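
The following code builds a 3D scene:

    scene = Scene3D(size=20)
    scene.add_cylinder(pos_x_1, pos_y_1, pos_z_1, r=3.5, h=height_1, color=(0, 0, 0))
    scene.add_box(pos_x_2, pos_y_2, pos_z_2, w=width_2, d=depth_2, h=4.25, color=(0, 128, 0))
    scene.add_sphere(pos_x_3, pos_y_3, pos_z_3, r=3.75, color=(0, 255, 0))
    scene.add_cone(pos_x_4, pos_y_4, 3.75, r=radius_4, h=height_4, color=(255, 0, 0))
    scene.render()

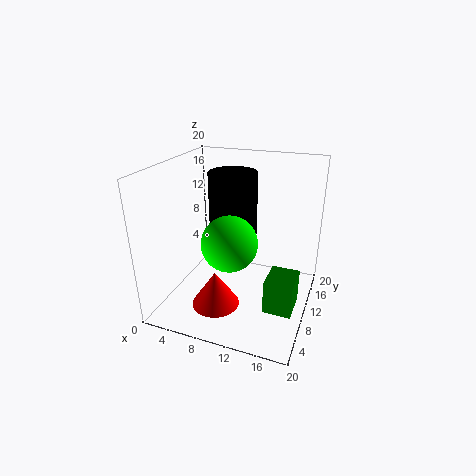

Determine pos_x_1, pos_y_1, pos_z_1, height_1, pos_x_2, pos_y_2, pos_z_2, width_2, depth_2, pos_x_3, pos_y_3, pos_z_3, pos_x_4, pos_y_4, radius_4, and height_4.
pos_x_1 = 8; pos_y_1 = 13.25; pos_z_1 = 9; height_1 = 9.25; pos_x_2 = 15.75; pos_y_2 = 3.25; pos_z_2 = 4; width_2 = 3.5; depth_2 = 4.25; pos_x_3 = 9.75; pos_y_3 = 7.5; pos_z_3 = 10.25; pos_x_4 = 9.5; pos_y_4 = 3.25; radius_4 = 3; height_4 = 4.5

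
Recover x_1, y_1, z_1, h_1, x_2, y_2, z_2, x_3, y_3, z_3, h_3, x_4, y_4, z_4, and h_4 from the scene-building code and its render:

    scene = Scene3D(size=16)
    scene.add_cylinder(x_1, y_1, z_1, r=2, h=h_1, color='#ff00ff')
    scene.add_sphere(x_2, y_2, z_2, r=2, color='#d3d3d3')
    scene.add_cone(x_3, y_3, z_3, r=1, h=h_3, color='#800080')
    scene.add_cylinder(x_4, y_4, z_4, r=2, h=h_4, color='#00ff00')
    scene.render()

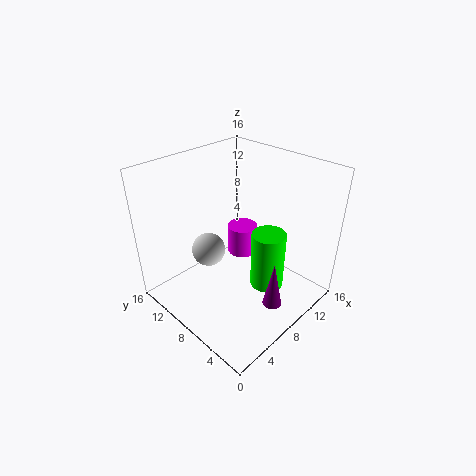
x_1 = 14
y_1 = 13
z_1 = 1
h_1 = 4
x_2 = 7
y_2 = 12
z_2 = 5
x_3 = 7
y_3 = 2
z_3 = 3
h_3 = 5
x_4 = 11
y_4 = 6
z_4 = 1
h_4 = 7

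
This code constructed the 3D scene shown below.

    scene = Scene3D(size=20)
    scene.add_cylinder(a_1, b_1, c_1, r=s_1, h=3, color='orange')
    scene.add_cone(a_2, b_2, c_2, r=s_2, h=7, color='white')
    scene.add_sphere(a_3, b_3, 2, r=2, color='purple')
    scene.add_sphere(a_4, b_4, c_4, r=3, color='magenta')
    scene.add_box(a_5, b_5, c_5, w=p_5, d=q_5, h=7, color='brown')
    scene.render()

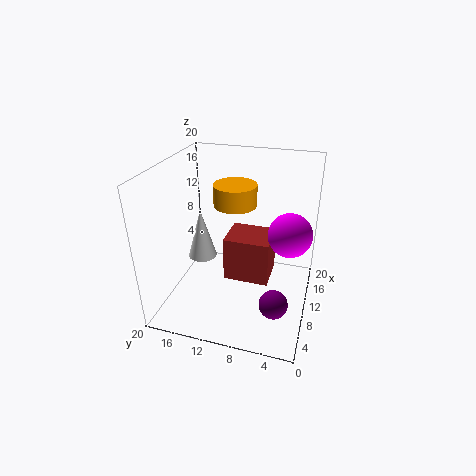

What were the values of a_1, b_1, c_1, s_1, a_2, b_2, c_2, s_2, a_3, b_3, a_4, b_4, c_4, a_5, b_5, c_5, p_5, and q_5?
a_1 = 12, b_1 = 11, c_1 = 14, s_1 = 3, a_2 = 9, b_2 = 15, c_2 = 7, s_2 = 2, a_3 = 7, b_3 = 4, a_4 = 11, b_4 = 3, c_4 = 11, a_5 = 12, b_5 = 6, c_5 = 1, p_5 = 6, q_5 = 7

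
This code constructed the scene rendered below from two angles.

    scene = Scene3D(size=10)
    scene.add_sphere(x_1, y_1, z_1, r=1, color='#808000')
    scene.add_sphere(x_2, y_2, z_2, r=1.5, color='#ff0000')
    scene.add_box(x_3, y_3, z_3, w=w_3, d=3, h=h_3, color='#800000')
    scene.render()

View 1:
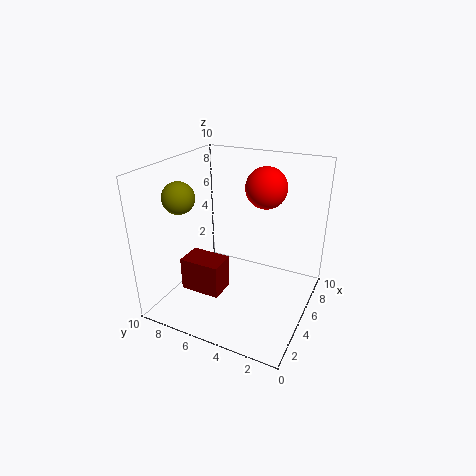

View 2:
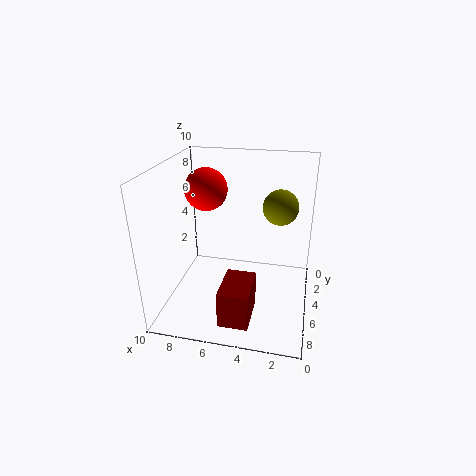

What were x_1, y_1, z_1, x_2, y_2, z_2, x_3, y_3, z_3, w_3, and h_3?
x_1 = 2, y_1 = 7.5, z_1 = 8.5, x_2 = 7.5, y_2 = 4, z_2 = 8, x_3 = 3.5, y_3 = 6, z_3 = 0.5, w_3 = 2, h_3 = 2.5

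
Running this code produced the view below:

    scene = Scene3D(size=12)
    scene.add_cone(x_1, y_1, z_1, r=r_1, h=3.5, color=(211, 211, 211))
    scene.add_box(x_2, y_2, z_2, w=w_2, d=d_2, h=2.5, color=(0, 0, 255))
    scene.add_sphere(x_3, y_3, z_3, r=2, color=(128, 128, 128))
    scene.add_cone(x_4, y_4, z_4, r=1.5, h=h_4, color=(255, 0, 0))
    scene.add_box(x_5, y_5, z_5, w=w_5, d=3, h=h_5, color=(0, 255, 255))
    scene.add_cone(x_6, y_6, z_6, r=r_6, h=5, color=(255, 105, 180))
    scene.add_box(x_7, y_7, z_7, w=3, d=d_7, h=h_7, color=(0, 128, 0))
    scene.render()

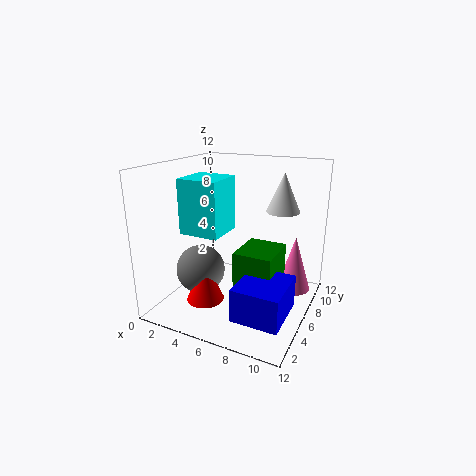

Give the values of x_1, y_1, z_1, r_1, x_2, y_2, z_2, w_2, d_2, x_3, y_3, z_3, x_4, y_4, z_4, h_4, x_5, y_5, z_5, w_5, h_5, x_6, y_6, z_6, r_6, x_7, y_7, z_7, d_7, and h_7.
x_1 = 8.5, y_1 = 10, z_1 = 7.5, r_1 = 1.5, x_2 = 8, y_2 = 0.5, z_2 = 2, w_2 = 3.5, d_2 = 4, x_3 = 3.5, y_3 = 4, z_3 = 3.5, x_4 = 4.5, y_4 = 3, z_4 = 1.5, h_4 = 3.5, x_5 = 3.5, y_5 = 1.5, z_5 = 7.5, w_5 = 3, h_5 = 4, x_6 = 10, y_6 = 9.5, z_6 = 0.5, r_6 = 1.5, x_7 = 7, y_7 = 3, z_7 = 2.5, d_7 = 3.5, h_7 = 3.5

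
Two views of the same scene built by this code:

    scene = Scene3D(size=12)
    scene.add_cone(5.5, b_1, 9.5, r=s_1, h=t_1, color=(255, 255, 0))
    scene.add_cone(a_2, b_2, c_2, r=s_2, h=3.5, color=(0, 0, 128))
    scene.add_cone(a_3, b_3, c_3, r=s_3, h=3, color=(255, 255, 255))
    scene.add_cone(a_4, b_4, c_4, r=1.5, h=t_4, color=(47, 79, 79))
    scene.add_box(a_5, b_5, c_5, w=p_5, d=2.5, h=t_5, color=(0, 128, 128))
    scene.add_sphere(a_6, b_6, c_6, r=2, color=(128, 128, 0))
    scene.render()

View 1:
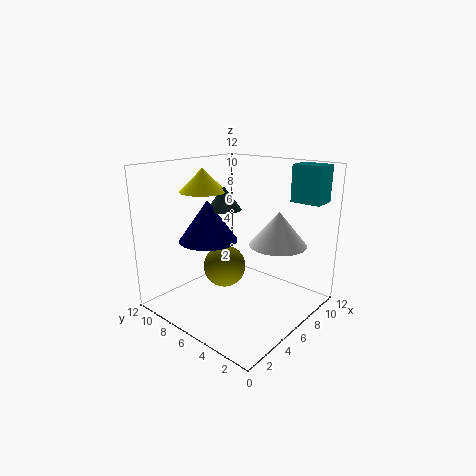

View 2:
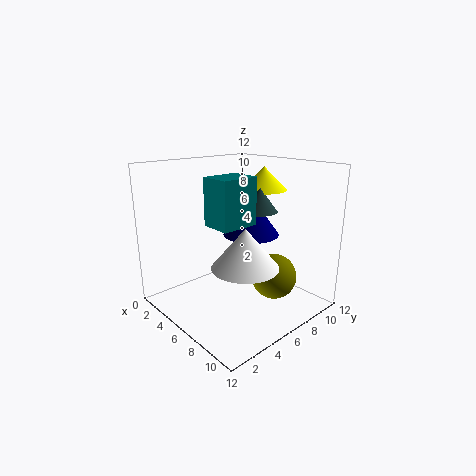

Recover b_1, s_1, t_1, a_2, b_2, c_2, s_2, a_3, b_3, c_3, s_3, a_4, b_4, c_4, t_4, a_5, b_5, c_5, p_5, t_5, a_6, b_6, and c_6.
b_1 = 9.5; s_1 = 2; t_1 = 2; a_2 = 5; b_2 = 8.5; c_2 = 5.5; s_2 = 2.5; a_3 = 9; b_3 = 4; c_3 = 5; s_3 = 2.5; a_4 = 6.5; b_4 = 8; c_4 = 8; t_4 = 2; a_5 = 9; b_5 = 0.5; c_5 = 9; p_5 = 2; t_5 = 3; a_6 = 7.5; b_6 = 9; c_6 = 2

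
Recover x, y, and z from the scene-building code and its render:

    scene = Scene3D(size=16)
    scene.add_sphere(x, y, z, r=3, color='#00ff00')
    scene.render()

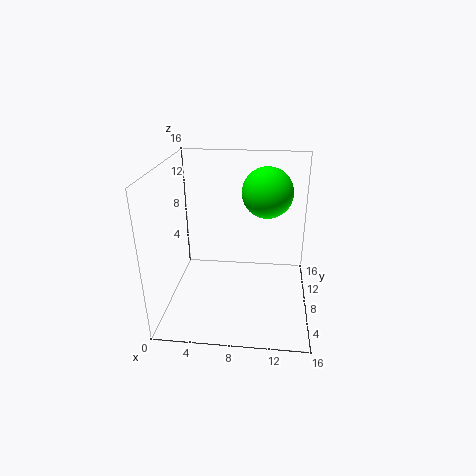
x = 11, y = 12, z = 12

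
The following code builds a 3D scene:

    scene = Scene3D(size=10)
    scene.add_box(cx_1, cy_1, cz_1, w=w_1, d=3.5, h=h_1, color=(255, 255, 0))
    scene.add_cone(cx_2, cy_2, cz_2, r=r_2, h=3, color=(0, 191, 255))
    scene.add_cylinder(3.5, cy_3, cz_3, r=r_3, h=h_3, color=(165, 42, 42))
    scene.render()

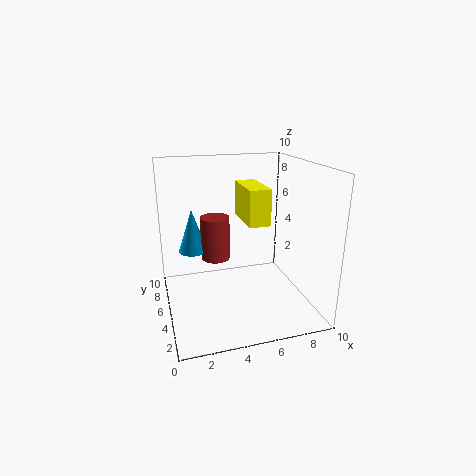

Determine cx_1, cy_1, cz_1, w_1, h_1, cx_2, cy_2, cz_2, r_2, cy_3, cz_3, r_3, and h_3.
cx_1 = 5.5; cy_1 = 4; cz_1 = 6; w_1 = 1.5; h_1 = 2.5; cx_2 = 2; cy_2 = 6; cz_2 = 4; r_2 = 1; cy_3 = 5.5; cz_3 = 3.5; r_3 = 1; h_3 = 3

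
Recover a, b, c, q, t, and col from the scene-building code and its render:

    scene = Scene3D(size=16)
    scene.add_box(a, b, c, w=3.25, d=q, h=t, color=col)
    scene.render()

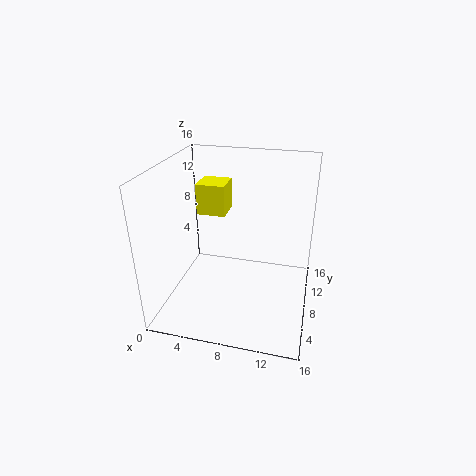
a = 3
b = 8.75
c = 10
q = 3.25
t = 3.5
col = 'yellow'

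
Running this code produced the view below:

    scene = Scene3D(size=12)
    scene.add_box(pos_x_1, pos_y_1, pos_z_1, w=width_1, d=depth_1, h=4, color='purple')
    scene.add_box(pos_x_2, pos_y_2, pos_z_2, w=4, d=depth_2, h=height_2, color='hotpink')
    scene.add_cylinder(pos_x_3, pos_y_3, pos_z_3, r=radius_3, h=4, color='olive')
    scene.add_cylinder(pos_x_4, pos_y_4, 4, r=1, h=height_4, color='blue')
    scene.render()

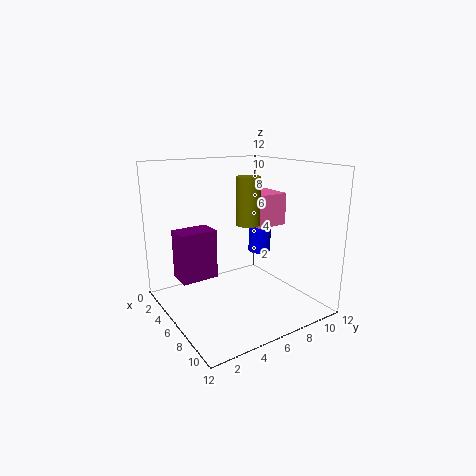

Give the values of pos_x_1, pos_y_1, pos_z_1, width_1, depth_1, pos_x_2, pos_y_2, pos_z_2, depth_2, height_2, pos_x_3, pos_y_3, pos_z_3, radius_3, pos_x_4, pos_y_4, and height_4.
pos_x_1 = 4
pos_y_1 = 1
pos_z_1 = 3
width_1 = 2
depth_1 = 3
pos_x_2 = 1
pos_y_2 = 9
pos_z_2 = 6
depth_2 = 3
height_2 = 3
pos_x_3 = 6
pos_y_3 = 7
pos_z_3 = 7
radius_3 = 1
pos_x_4 = 5
pos_y_4 = 9
height_4 = 2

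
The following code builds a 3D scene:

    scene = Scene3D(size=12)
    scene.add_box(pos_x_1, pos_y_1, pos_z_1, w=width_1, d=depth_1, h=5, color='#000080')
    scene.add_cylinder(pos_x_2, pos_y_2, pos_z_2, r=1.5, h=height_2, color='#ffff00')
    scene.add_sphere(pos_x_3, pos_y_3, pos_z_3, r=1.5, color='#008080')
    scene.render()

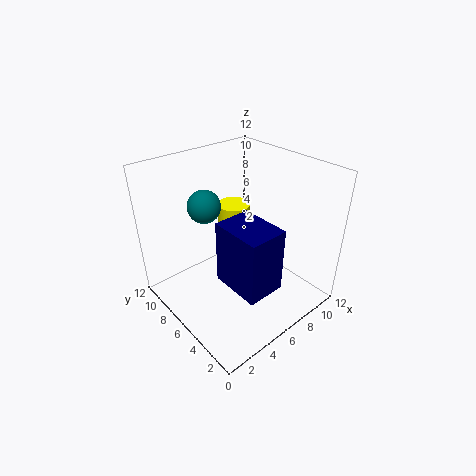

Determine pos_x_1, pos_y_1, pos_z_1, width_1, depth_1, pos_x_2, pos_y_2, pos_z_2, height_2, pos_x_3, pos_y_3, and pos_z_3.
pos_x_1 = 3; pos_y_1 = 1; pos_z_1 = 4; width_1 = 3; depth_1 = 4; pos_x_2 = 8.5; pos_y_2 = 9.5; pos_z_2 = 3.5; height_2 = 3.5; pos_x_3 = 5.5; pos_y_3 = 10; pos_z_3 = 7.5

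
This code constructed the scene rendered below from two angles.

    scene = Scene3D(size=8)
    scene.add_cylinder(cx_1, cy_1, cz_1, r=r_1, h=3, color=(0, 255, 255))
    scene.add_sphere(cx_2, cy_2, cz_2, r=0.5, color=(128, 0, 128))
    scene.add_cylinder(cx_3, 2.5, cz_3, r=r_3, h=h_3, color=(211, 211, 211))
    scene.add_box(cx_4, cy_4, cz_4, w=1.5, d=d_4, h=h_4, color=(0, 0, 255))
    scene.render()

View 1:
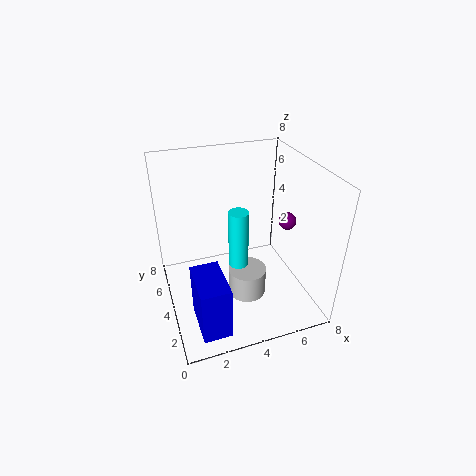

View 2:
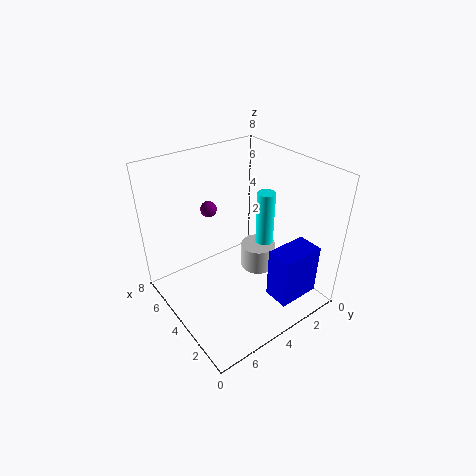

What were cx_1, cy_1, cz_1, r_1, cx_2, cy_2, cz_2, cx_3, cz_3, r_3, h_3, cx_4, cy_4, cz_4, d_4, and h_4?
cx_1 = 3.5; cy_1 = 2.5; cz_1 = 3.5; r_1 = 0.5; cx_2 = 7; cy_2 = 4; cz_2 = 4.5; cx_3 = 4; cz_3 = 1.5; r_3 = 1; h_3 = 1.5; cx_4 = 1; cy_4 = 0.5; cz_4 = 0.5; d_4 = 2.5; h_4 = 3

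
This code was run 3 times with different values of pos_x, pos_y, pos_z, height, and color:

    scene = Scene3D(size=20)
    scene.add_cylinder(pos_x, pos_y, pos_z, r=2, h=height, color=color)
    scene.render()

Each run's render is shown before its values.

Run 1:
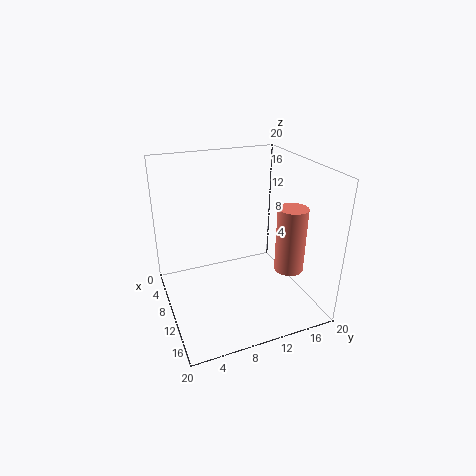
pos_x = 14
pos_y = 16
pos_z = 6
height = 9
color = 'salmon'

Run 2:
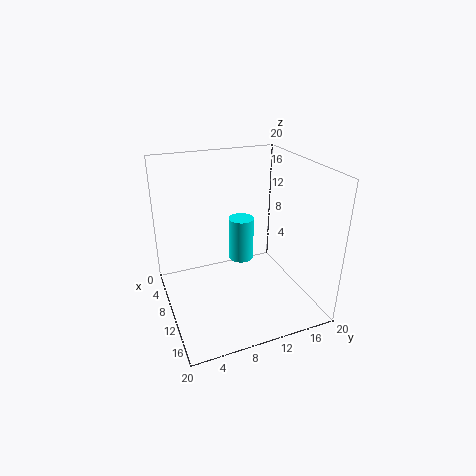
pos_x = 4
pos_y = 13
pos_z = 3
height = 7
color = 'cyan'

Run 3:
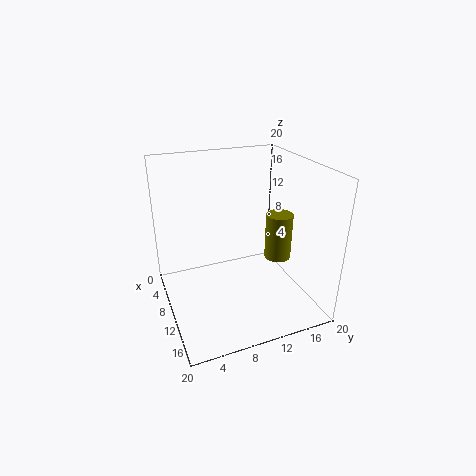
pos_x = 9
pos_y = 17
pos_z = 5
height = 7
color = 'olive'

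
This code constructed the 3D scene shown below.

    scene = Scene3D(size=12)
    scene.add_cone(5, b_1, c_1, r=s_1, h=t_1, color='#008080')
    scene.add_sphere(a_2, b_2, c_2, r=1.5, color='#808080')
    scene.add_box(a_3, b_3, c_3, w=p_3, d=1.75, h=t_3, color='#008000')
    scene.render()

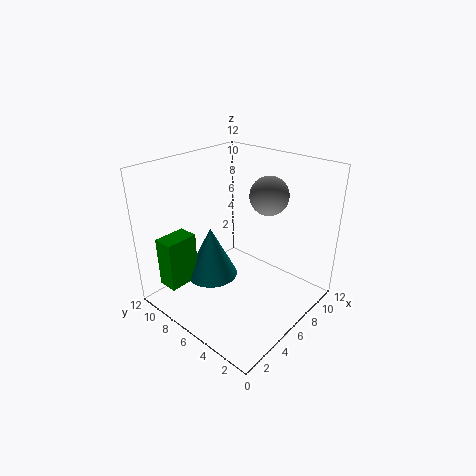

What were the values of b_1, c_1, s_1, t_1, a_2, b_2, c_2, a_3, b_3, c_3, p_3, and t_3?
b_1 = 8.25
c_1 = 2
s_1 = 2.25
t_1 = 4.5
a_2 = 7
b_2 = 3.75
c_2 = 10
a_3 = 1
b_3 = 8.75
c_3 = 2
p_3 = 2.75
t_3 = 4.25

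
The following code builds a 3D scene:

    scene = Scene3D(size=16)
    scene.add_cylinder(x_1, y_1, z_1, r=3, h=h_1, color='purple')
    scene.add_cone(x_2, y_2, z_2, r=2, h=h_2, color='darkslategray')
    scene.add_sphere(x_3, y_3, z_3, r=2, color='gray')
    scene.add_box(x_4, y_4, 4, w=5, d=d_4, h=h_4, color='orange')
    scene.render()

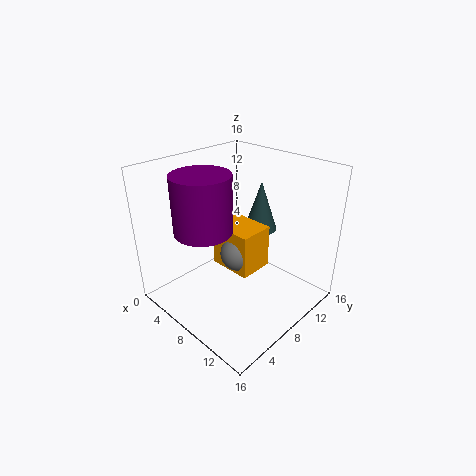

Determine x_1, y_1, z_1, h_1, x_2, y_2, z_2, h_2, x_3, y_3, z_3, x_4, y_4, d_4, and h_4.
x_1 = 7; y_1 = 4; z_1 = 10; h_1 = 6; x_2 = 7; y_2 = 13; z_2 = 7; h_2 = 6; x_3 = 8; y_3 = 8; z_3 = 6; x_4 = 5; y_4 = 7; d_4 = 4; h_4 = 5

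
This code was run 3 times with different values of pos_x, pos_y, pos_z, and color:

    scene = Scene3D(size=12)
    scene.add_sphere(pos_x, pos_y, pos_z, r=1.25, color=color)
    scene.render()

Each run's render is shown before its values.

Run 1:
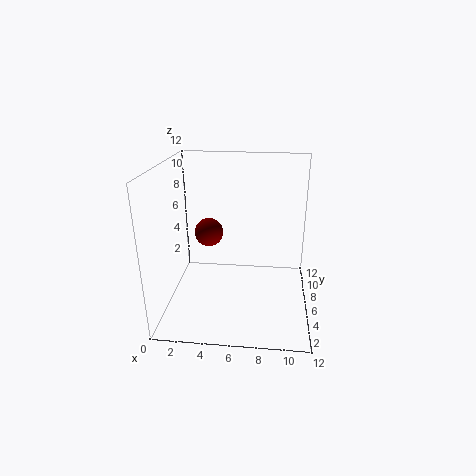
pos_x = 3.25; pos_y = 7.5; pos_z = 5.75; color = 'maroon'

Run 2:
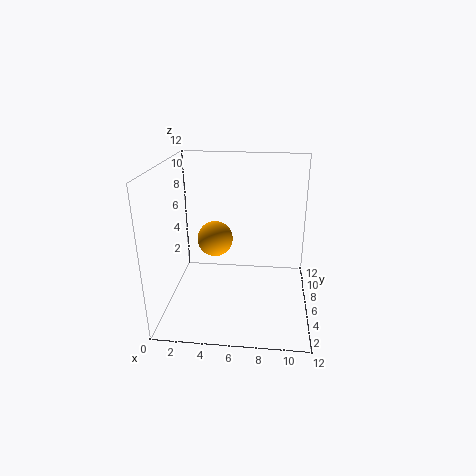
pos_x = 4.75; pos_y = 2.5; pos_z = 7.5; color = 'orange'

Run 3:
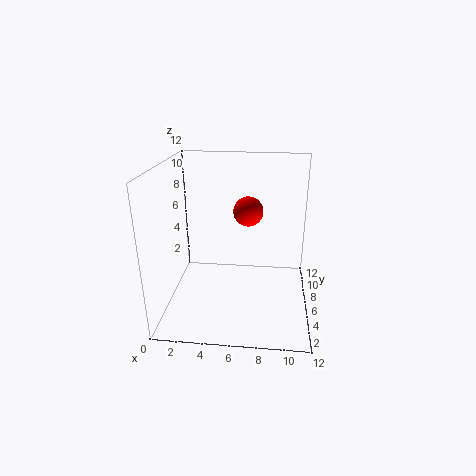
pos_x = 6.75; pos_y = 7; pos_z = 8; color = 'red'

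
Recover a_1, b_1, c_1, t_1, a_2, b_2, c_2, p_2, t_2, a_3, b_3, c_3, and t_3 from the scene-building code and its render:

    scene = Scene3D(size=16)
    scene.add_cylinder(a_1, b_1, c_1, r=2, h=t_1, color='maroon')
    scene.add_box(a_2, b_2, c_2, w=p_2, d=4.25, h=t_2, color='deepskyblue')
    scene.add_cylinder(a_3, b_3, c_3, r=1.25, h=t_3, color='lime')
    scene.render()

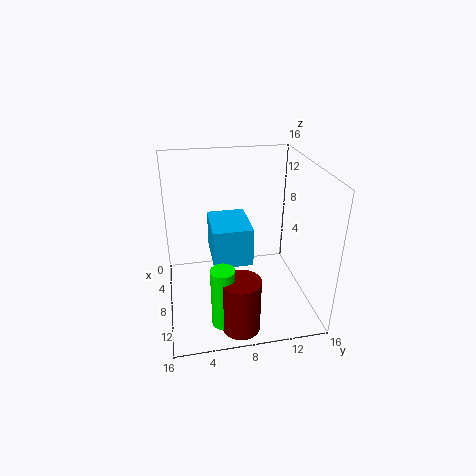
a_1 = 13.5
b_1 = 7.25
c_1 = 0.25
t_1 = 6
a_2 = 4.75
b_2 = 5
c_2 = 5.75
p_2 = 5.5
t_2 = 4.25
a_3 = 12.75
b_3 = 5.5
c_3 = 0.5
t_3 = 6.75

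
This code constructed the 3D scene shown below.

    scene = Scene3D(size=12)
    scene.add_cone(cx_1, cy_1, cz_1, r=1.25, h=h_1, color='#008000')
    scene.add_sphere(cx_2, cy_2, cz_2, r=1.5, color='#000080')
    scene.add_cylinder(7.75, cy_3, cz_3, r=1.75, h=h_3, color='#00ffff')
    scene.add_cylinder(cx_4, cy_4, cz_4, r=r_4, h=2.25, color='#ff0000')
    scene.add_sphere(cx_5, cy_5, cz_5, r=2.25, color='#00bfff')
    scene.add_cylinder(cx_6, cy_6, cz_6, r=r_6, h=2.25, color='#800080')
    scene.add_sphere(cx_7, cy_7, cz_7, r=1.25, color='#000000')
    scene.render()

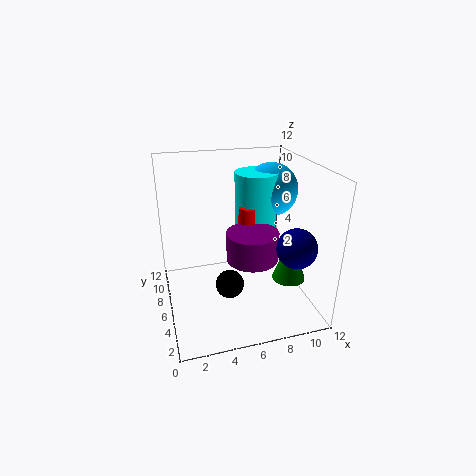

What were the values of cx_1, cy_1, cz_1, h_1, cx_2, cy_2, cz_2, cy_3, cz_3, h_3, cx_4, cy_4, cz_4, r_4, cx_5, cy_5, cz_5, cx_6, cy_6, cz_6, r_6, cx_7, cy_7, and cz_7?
cx_1 = 9
cy_1 = 2.25
cz_1 = 4
h_1 = 3.75
cx_2 = 9.25
cy_2 = 1.75
cz_2 = 6.75
cy_3 = 6.75
cz_3 = 5.75
h_3 = 5.5
cx_4 = 6.75
cy_4 = 5.75
cz_4 = 6.5
r_4 = 0.75
cx_5 = 9.25
cy_5 = 7.25
cz_5 = 9.5
cx_6 = 6.5
cy_6 = 3.75
cz_6 = 5.25
r_6 = 2
cx_7 = 5.25
cy_7 = 6
cz_7 = 1.5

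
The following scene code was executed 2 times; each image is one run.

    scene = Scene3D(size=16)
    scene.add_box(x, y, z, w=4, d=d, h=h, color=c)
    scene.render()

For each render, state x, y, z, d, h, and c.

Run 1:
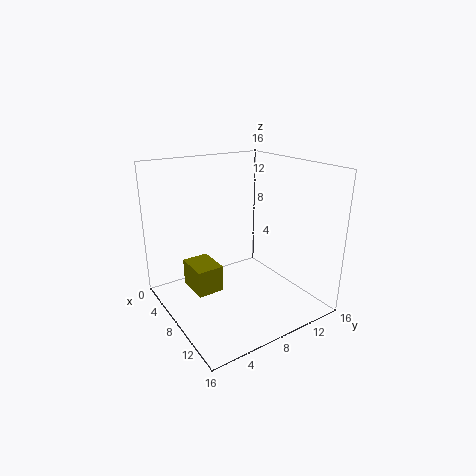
x = 4; y = 3; z = 2; d = 3; h = 3; c = 'olive'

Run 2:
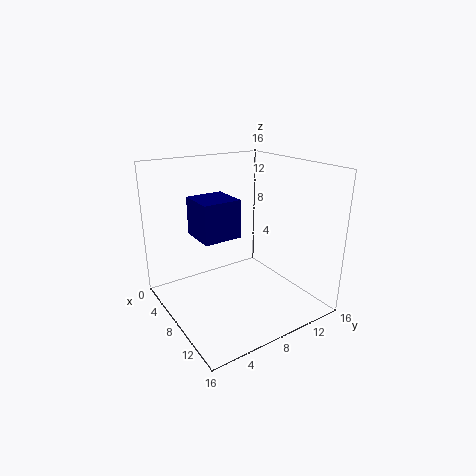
x = 6; y = 3; z = 9; d = 4; h = 4; c = 'navy'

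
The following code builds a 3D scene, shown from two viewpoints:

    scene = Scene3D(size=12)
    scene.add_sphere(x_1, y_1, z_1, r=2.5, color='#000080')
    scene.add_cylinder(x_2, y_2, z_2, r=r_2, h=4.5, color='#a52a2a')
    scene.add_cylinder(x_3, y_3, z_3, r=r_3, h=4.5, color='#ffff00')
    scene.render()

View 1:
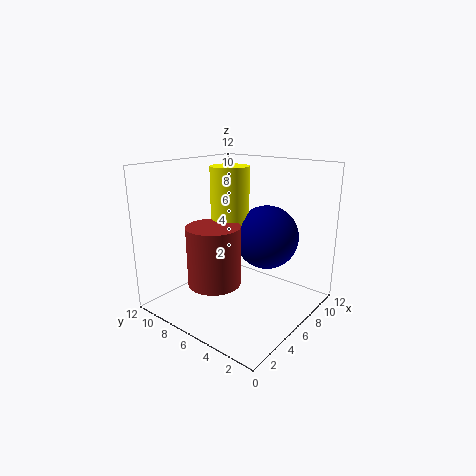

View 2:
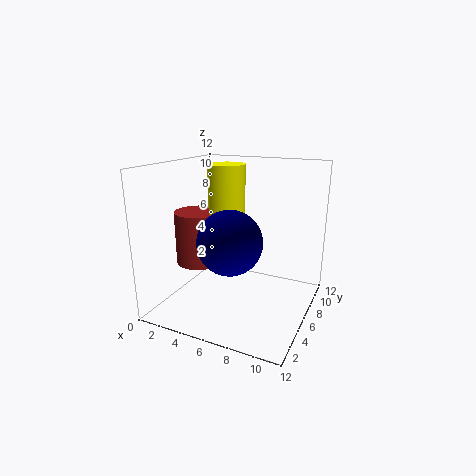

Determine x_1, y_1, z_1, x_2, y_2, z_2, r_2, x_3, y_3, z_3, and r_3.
x_1 = 6.5, y_1 = 3.5, z_1 = 6.5, x_2 = 2.5, y_2 = 5.5, z_2 = 3.5, r_2 = 2, x_3 = 5, y_3 = 6, z_3 = 7.5, r_3 = 1.5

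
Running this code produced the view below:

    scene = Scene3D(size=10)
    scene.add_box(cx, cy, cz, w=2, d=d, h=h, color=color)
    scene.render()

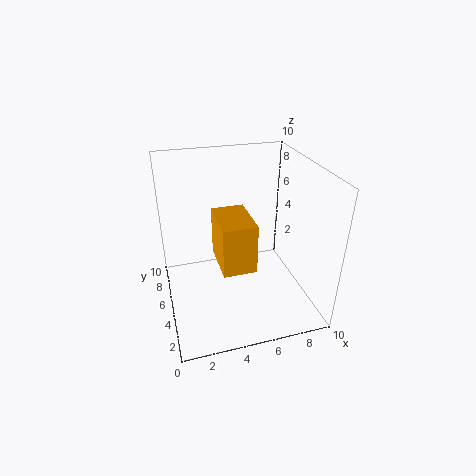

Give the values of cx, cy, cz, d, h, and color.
cx = 3; cy = 1; cz = 5; d = 3; h = 3; color = 'orange'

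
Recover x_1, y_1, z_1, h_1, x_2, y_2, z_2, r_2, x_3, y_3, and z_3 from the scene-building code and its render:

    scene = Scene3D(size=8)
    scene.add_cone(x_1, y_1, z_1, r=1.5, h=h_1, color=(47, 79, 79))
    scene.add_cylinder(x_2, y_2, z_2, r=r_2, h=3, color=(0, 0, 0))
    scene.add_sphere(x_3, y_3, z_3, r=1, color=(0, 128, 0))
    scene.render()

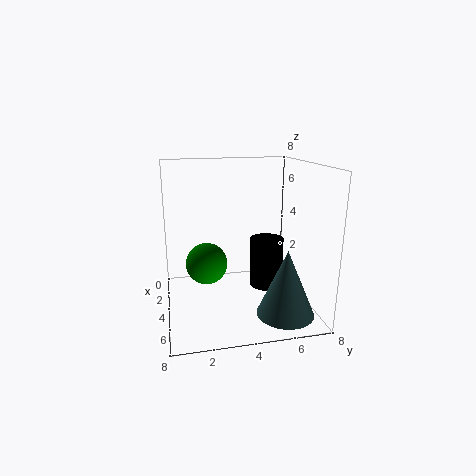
x_1 = 6.5
y_1 = 6
z_1 = 0.5
h_1 = 3.5
x_2 = 3
y_2 = 6
z_2 = 0.5
r_2 = 1
x_3 = 6
y_3 = 2
z_3 = 3.5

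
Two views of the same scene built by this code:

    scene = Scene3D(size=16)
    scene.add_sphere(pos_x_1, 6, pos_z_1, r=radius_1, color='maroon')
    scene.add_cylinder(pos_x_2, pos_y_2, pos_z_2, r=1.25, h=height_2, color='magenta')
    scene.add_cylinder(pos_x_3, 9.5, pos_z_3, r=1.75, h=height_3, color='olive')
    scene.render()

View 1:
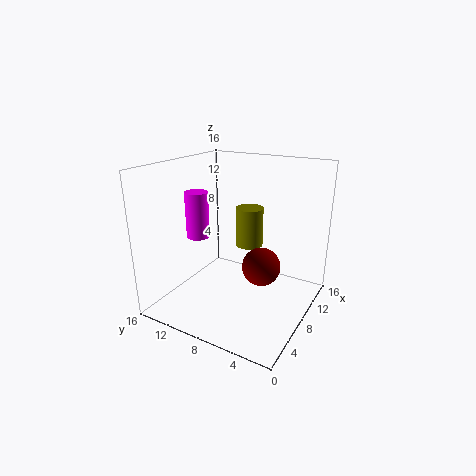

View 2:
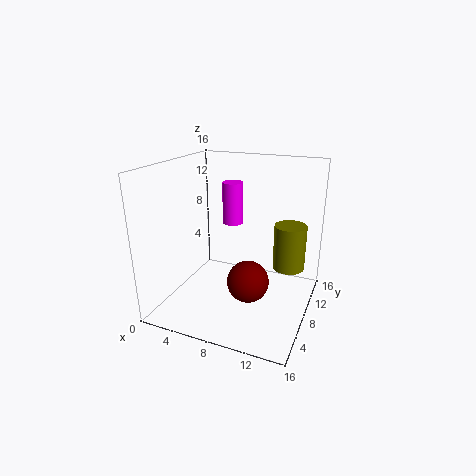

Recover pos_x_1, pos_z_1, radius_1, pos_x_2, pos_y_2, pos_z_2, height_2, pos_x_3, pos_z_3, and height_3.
pos_x_1 = 10; pos_z_1 = 4; radius_1 = 2.25; pos_x_2 = 5.75; pos_y_2 = 11.75; pos_z_2 = 8.25; height_2 = 5; pos_x_3 = 13.5; pos_z_3 = 4.75; height_3 = 5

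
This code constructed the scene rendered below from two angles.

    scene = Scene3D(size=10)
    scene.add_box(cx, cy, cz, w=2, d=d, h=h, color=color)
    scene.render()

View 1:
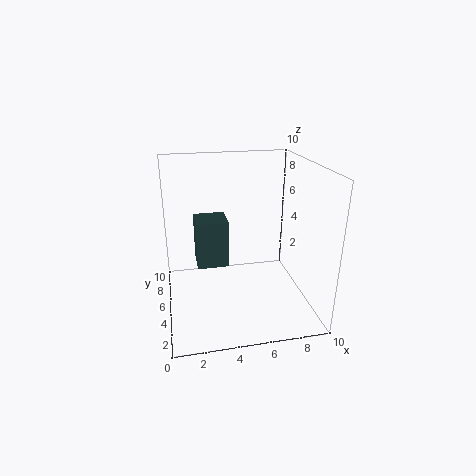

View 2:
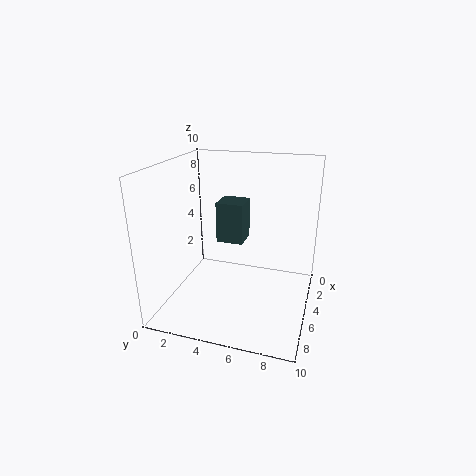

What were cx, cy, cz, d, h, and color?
cx = 2
cy = 3
cz = 4
d = 2
h = 3
color = 'darkslategray'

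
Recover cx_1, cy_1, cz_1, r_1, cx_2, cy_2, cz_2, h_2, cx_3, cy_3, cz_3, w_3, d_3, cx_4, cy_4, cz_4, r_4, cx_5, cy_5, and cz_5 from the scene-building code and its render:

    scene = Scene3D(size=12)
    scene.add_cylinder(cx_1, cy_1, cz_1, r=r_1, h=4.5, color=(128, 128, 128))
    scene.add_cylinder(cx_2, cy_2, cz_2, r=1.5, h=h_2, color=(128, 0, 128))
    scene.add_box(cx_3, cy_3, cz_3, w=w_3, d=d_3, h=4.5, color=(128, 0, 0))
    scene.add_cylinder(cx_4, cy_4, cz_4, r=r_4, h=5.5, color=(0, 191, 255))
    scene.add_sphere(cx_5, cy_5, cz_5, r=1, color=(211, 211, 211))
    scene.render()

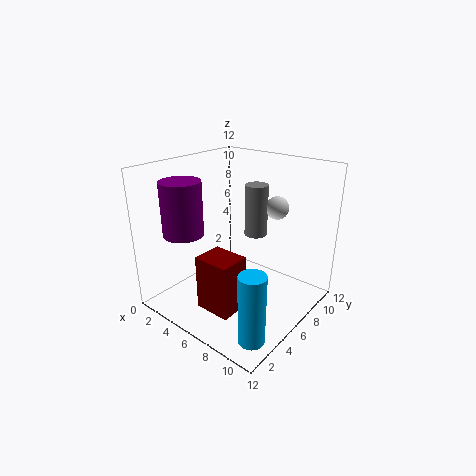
cx_1 = 6; cy_1 = 8.5; cz_1 = 5.5; r_1 = 1; cx_2 = 4.5; cy_2 = 1.5; cz_2 = 7.5; h_2 = 4; cx_3 = 5; cy_3 = 2; cz_3 = 1; w_3 = 3; d_3 = 2.5; cx_4 = 10.5; cy_4 = 2; cz_4 = 0.5; r_4 = 1; cx_5 = 7.5; cy_5 = 9.5; cz_5 = 8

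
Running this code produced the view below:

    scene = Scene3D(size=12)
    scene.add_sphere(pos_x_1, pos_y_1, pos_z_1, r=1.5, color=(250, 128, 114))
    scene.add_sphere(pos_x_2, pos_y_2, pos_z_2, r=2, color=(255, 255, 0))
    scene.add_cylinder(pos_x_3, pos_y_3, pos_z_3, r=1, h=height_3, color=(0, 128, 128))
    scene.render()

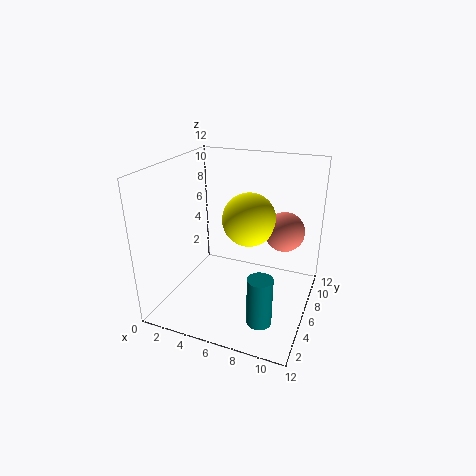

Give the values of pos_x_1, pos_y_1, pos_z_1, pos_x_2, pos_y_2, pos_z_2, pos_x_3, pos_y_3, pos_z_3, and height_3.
pos_x_1 = 10; pos_y_1 = 5.5; pos_z_1 = 7.5; pos_x_2 = 7.5; pos_y_2 = 4.5; pos_z_2 = 8.5; pos_x_3 = 9; pos_y_3 = 3; pos_z_3 = 0.5; height_3 = 4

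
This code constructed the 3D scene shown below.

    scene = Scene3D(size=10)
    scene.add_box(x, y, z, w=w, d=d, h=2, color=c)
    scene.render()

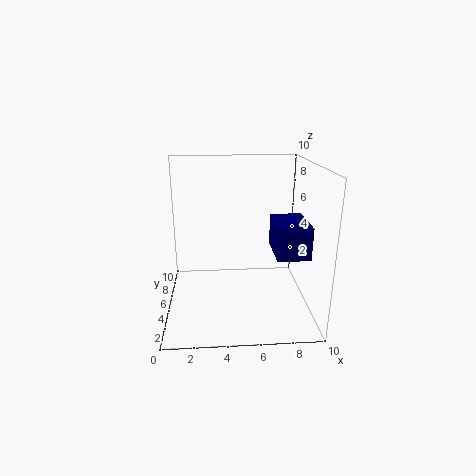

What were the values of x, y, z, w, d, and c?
x = 7, y = 1, z = 5, w = 2, d = 3, c = 'navy'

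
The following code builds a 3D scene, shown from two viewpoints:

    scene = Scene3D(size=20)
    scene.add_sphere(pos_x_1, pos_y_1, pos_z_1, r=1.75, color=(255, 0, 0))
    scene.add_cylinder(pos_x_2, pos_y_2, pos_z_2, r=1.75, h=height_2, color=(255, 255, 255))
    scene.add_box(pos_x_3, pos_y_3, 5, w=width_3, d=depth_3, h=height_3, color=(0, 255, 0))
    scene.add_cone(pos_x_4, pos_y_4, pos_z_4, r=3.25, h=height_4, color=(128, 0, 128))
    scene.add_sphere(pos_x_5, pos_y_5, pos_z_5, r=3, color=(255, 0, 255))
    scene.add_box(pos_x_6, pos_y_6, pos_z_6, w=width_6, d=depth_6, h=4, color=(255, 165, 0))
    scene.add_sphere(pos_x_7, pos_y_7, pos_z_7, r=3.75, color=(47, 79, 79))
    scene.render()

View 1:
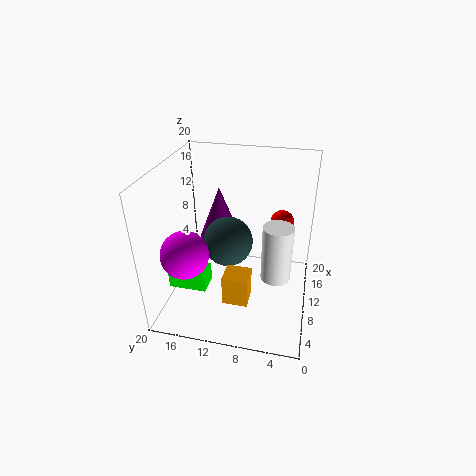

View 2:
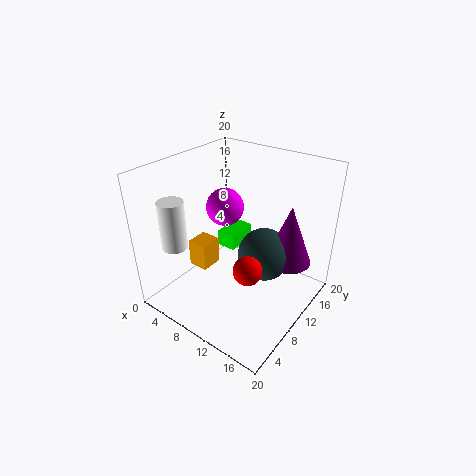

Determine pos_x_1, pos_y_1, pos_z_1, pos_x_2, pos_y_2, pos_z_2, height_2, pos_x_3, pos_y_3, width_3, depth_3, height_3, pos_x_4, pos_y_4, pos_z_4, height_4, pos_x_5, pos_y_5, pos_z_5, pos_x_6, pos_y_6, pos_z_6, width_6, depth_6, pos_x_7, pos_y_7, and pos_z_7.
pos_x_1 = 15.5, pos_y_1 = 4.5, pos_z_1 = 10.25, pos_x_2 = 3.75, pos_y_2 = 4, pos_z_2 = 9.25, height_2 = 6.75, pos_x_3 = 3.75, pos_y_3 = 13, width_3 = 3, depth_3 = 5, height_3 = 2.5, pos_x_4 = 15.75, pos_y_4 = 14.25, pos_z_4 = 6.25, height_4 = 8.5, pos_x_5 = 3.5, pos_y_5 = 15.25, pos_z_5 = 10.75, pos_x_6 = 3, pos_y_6 = 7.25, pos_z_6 = 4.25, width_6 = 3, depth_6 = 3.25, pos_x_7 = 13, pos_y_7 = 12.25, pos_z_7 = 7.25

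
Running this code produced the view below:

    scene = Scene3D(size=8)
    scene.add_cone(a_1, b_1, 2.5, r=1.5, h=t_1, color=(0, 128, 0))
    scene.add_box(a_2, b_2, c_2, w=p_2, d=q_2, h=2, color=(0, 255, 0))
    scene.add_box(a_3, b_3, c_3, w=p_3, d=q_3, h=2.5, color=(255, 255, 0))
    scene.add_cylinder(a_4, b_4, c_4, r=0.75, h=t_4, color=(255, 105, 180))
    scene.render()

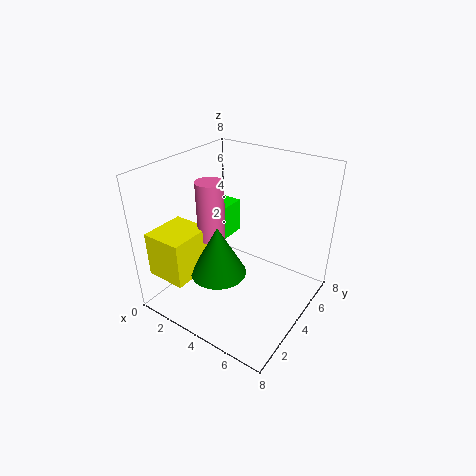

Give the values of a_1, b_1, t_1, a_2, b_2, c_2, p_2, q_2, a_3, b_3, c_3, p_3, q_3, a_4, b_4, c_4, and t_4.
a_1 = 3.75; b_1 = 2.5; t_1 = 2.75; a_2 = 1; b_2 = 4.5; c_2 = 3.25; p_2 = 1.75; q_2 = 1.5; a_3 = 0.5; b_3 = 0.5; c_3 = 2.25; p_3 = 2.25; q_3 = 2.5; a_4 = 2.75; b_4 = 3.25; c_4 = 4; t_4 = 3.25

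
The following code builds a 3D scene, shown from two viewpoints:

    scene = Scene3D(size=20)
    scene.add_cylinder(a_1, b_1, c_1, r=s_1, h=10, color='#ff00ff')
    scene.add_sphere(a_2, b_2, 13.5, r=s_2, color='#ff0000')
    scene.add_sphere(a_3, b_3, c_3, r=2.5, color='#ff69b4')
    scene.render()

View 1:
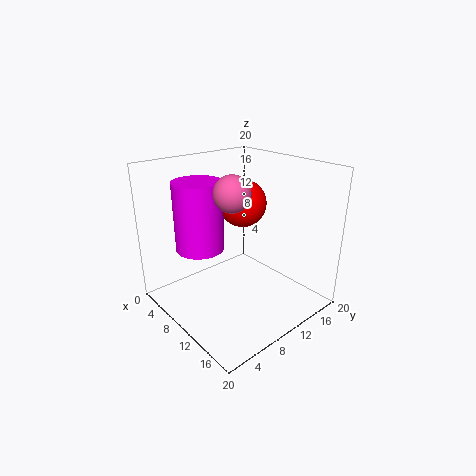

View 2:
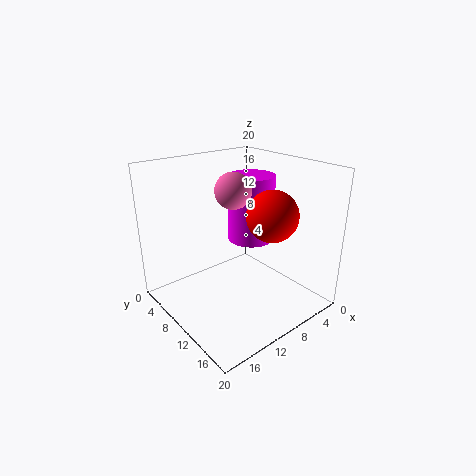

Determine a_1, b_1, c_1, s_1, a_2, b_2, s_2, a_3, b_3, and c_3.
a_1 = 5; b_1 = 7; c_1 = 7.5; s_1 = 3.5; a_2 = 7; b_2 = 13.5; s_2 = 3.5; a_3 = 10; b_3 = 9; c_3 = 16.5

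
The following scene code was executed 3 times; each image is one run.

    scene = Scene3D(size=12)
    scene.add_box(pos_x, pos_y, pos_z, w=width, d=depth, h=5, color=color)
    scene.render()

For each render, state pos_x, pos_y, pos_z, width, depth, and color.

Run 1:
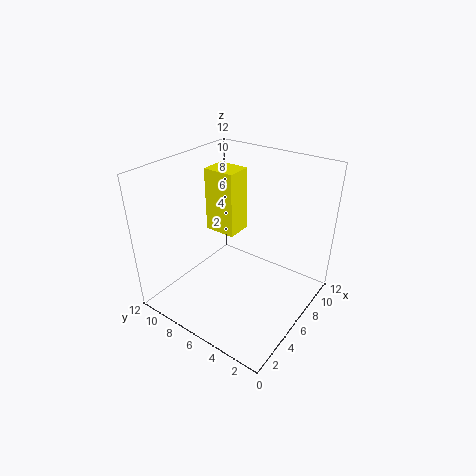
pos_x = 4.5, pos_y = 5.5, pos_z = 7, width = 2, depth = 2.5, color = 'yellow'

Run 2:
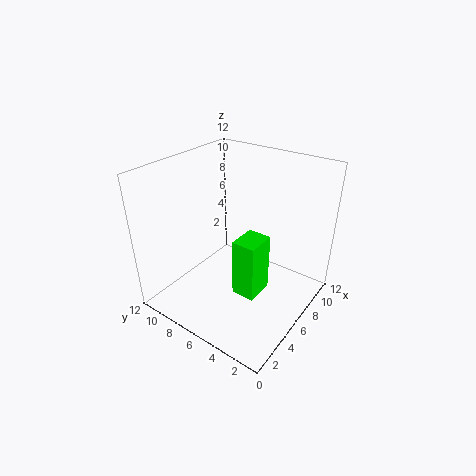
pos_x = 4.5, pos_y = 3.5, pos_z = 1.5, width = 2.5, depth = 2, color = 'lime'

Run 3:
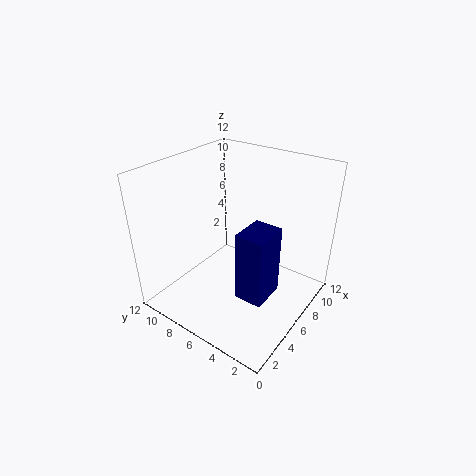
pos_x = 1.5, pos_y = 1, pos_z = 4.5, width = 2.5, depth = 2, color = 'navy'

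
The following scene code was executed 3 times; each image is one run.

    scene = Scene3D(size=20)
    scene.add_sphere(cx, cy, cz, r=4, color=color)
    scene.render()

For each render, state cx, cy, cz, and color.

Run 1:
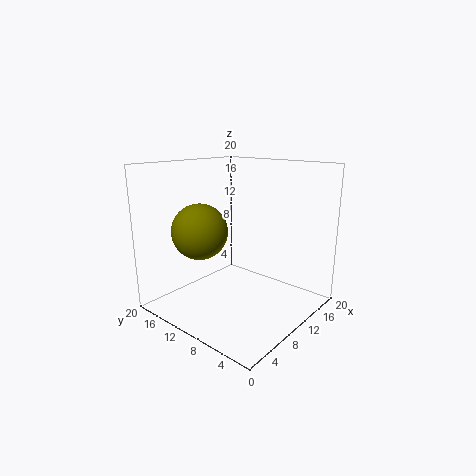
cx = 7.5
cy = 15
cz = 10.5
color = 'olive'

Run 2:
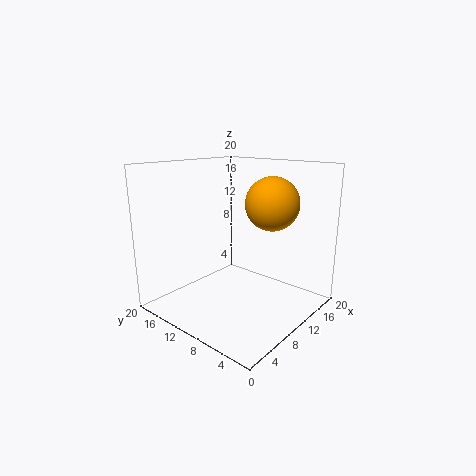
cx = 16
cy = 8.5
cz = 14
color = 'orange'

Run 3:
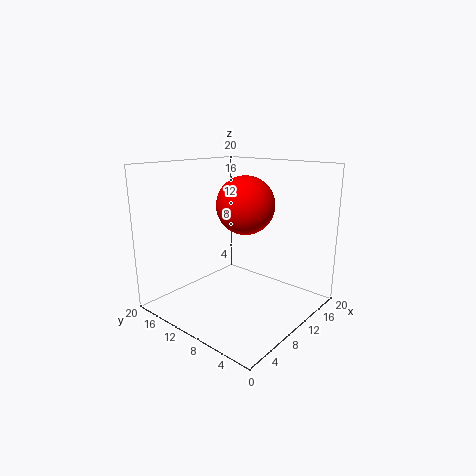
cx = 11
cy = 9.5
cz = 14.5
color = 'red'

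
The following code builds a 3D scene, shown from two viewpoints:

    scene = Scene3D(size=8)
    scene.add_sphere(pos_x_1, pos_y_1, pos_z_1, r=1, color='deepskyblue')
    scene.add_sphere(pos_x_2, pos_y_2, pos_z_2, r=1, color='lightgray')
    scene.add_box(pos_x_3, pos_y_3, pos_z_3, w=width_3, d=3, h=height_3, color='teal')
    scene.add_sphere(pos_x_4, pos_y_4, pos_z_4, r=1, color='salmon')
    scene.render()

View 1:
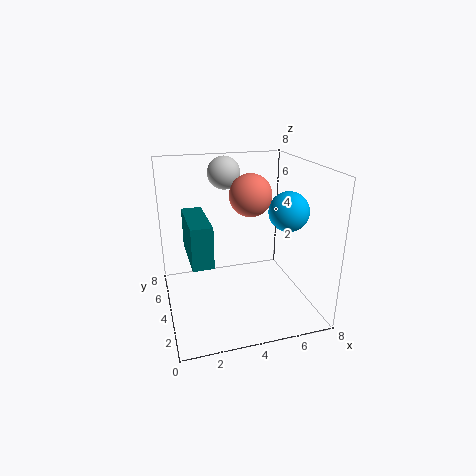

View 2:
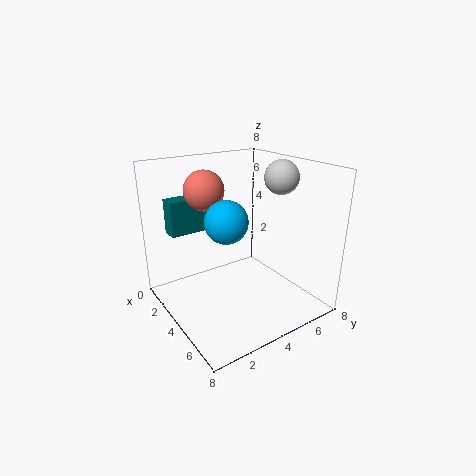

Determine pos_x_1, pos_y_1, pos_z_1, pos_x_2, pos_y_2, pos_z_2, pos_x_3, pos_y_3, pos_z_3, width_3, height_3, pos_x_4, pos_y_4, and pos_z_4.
pos_x_1 = 6
pos_y_1 = 2
pos_z_1 = 6
pos_x_2 = 4
pos_y_2 = 7
pos_z_2 = 7
pos_x_3 = 1
pos_y_3 = 1
pos_z_3 = 4
width_3 = 1
height_3 = 2
pos_x_4 = 4
pos_y_4 = 2
pos_z_4 = 7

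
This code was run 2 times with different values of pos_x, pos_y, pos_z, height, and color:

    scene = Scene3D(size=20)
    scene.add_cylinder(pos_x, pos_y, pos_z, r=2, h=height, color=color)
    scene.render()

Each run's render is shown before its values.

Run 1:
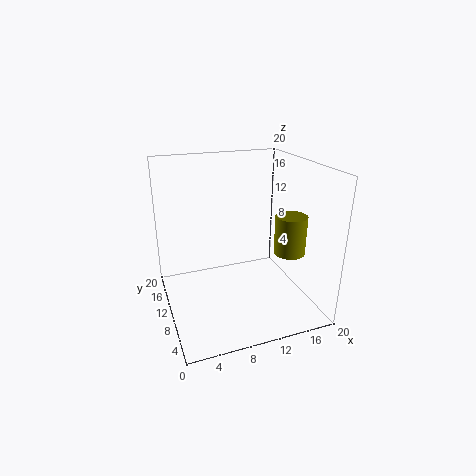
pos_x = 15; pos_y = 4.5; pos_z = 9.5; height = 5; color = 'olive'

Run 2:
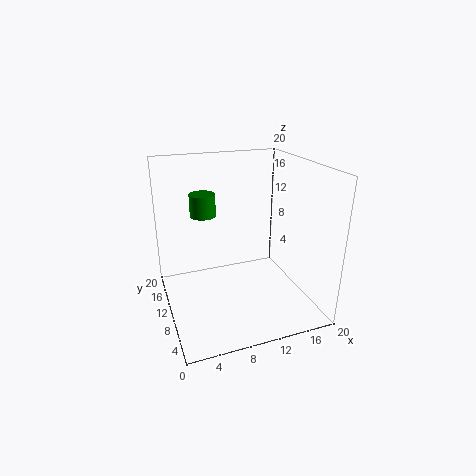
pos_x = 7; pos_y = 17.5; pos_z = 11; height = 3.5; color = 'green'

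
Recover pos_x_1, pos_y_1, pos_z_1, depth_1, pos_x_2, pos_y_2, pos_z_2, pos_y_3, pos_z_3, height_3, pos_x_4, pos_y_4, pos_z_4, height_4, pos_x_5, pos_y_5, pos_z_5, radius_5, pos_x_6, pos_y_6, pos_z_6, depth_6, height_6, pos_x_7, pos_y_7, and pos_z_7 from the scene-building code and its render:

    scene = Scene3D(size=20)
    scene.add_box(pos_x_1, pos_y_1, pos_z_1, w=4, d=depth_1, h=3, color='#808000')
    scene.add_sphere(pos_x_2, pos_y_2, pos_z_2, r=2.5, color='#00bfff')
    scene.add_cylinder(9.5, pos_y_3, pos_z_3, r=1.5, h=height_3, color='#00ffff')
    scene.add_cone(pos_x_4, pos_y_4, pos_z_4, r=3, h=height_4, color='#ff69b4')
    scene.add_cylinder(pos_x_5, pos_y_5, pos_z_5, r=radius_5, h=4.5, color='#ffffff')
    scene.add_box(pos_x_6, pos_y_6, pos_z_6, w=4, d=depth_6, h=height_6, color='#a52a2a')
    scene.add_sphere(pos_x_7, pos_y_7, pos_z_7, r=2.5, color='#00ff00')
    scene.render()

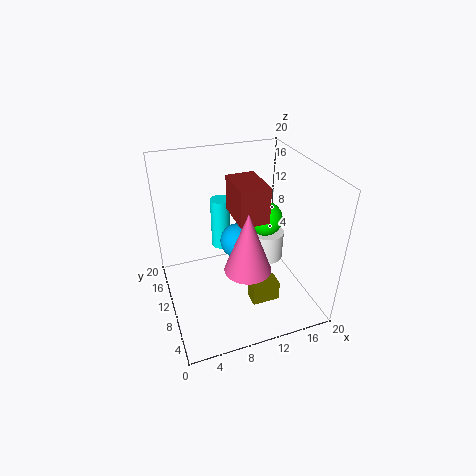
pos_x_1 = 11
pos_y_1 = 6
pos_z_1 = 0.5
depth_1 = 2.5
pos_x_2 = 10.5
pos_y_2 = 11.5
pos_z_2 = 8.5
pos_y_3 = 16.5
pos_z_3 = 5
height_3 = 8
pos_x_4 = 9.5
pos_y_4 = 5
pos_z_4 = 8.5
height_4 = 8
pos_x_5 = 16
pos_y_5 = 13
pos_z_5 = 3.5
radius_5 = 2.5
pos_x_6 = 9.5
pos_y_6 = 7.5
pos_z_6 = 13
depth_6 = 6
height_6 = 5
pos_x_7 = 15
pos_y_7 = 12
pos_z_7 = 11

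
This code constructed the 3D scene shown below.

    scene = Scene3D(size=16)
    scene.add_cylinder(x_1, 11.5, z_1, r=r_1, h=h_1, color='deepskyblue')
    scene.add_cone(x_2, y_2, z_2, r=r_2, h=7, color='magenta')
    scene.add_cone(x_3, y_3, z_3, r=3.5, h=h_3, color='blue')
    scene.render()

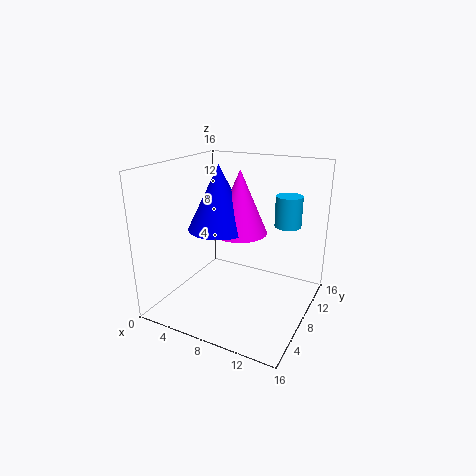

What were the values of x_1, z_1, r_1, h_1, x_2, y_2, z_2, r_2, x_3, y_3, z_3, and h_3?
x_1 = 12.5
z_1 = 9
r_1 = 1.5
h_1 = 3.5
x_2 = 8
y_2 = 8.5
z_2 = 8.5
r_2 = 3
x_3 = 6
y_3 = 7.5
z_3 = 9
h_3 = 7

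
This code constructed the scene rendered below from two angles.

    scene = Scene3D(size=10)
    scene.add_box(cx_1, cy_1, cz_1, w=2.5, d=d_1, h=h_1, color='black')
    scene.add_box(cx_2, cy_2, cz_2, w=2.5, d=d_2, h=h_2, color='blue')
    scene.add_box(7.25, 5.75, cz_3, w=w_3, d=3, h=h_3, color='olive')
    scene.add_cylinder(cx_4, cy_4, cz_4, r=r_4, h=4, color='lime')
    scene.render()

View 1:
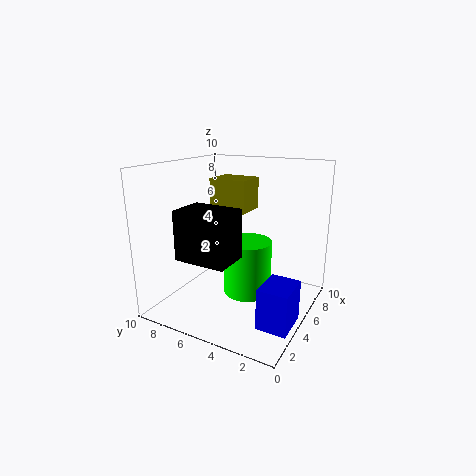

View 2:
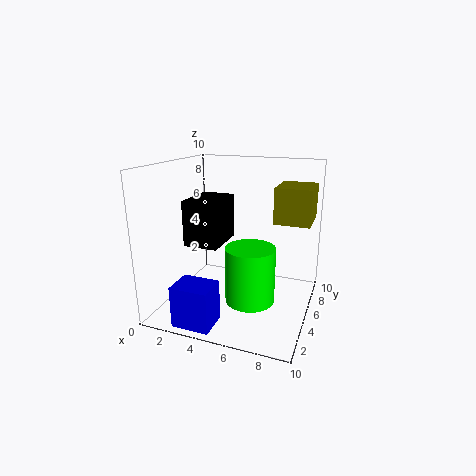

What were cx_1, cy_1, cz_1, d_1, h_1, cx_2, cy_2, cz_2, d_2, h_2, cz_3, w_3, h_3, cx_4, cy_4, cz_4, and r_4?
cx_1 = 1.25
cy_1 = 4
cz_1 = 4.25
d_1 = 3.5
h_1 = 3.25
cx_2 = 2.25
cy_2 = 0.25
cz_2 = 0.25
d_2 = 2
h_2 = 2.75
cz_3 = 6
w_3 = 2.5
h_3 = 2.5
cx_4 = 6
cy_4 = 4.75
cz_4 = 0.5
r_4 = 1.75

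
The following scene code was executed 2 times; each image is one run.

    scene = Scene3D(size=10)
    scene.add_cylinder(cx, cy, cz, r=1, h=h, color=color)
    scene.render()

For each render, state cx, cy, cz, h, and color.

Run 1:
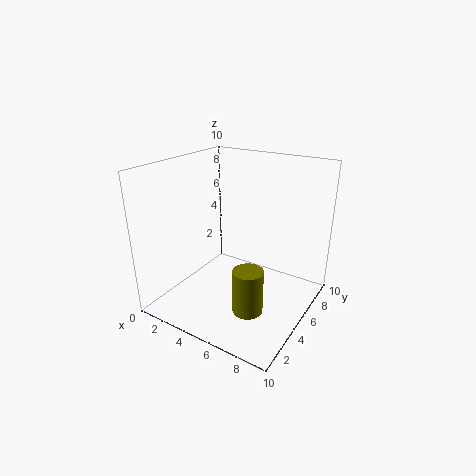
cx = 7; cy = 3; cz = 1; h = 3; color = 'olive'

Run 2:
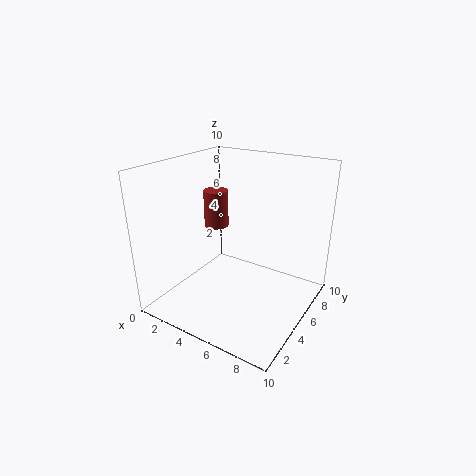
cx = 1; cy = 8; cz = 4; h = 3; color = 'brown'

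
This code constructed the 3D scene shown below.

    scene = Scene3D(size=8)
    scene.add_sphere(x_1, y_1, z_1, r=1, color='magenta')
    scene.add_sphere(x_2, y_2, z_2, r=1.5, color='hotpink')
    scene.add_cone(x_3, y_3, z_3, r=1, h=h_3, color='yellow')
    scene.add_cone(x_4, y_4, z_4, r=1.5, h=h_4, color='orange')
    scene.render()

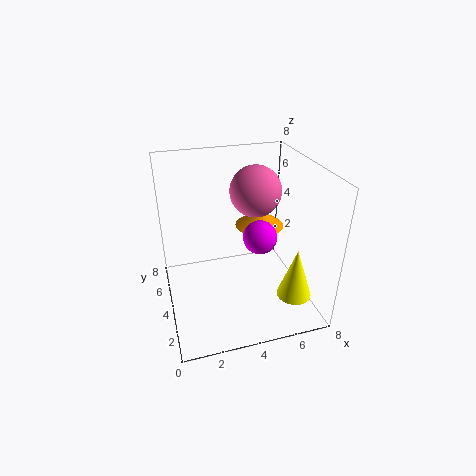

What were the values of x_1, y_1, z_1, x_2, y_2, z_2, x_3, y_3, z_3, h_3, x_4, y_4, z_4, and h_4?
x_1 = 5.5; y_1 = 4.5; z_1 = 3.5; x_2 = 5.5; y_2 = 5.5; z_2 = 6; x_3 = 7; y_3 = 2.5; z_3 = 0.5; h_3 = 3; x_4 = 6; y_4 = 6; z_4 = 3.5; h_4 = 1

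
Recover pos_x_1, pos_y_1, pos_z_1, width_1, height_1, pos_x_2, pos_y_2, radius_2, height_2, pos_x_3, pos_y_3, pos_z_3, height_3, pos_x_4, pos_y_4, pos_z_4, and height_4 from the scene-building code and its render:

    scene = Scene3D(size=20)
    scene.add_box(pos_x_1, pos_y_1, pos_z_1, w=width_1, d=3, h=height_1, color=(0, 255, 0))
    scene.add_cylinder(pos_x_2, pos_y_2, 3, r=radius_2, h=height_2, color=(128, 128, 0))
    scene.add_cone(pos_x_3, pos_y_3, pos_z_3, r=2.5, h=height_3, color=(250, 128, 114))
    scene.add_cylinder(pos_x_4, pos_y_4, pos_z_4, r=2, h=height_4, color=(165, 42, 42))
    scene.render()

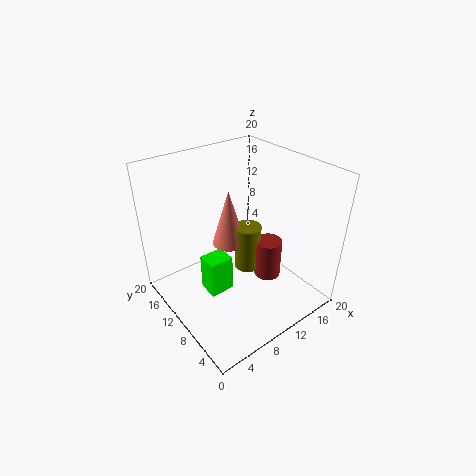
pos_x_1 = 5.5; pos_y_1 = 10; pos_z_1 = 1.5; width_1 = 3.5; height_1 = 5.5; pos_x_2 = 13; pos_y_2 = 11.5; radius_2 = 2; height_2 = 7; pos_x_3 = 11; pos_y_3 = 13.5; pos_z_3 = 7; height_3 = 8.5; pos_x_4 = 15; pos_y_4 = 9; pos_z_4 = 2; height_4 = 6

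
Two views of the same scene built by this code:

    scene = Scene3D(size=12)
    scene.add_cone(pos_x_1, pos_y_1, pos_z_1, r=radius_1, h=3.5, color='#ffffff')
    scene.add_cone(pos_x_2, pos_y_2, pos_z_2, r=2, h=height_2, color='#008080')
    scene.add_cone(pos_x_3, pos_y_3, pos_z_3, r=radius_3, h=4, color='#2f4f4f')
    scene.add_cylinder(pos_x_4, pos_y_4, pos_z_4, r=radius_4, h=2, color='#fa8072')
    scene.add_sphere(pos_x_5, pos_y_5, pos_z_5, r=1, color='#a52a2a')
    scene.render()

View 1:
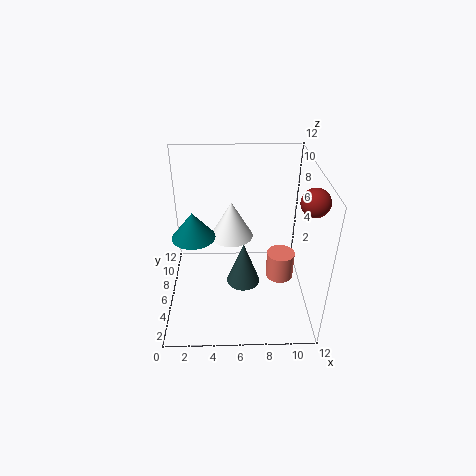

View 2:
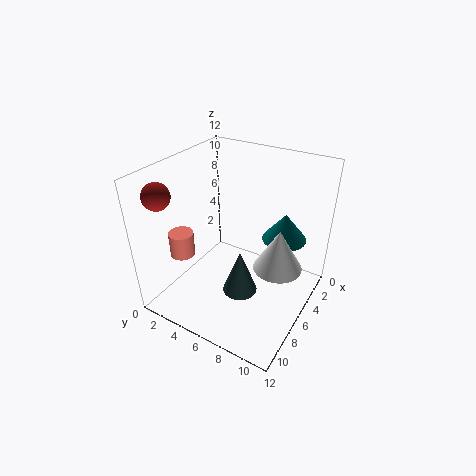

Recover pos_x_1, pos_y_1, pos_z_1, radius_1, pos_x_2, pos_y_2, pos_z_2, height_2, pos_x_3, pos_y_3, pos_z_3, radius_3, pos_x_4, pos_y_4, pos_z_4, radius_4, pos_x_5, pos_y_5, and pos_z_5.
pos_x_1 = 5.5
pos_y_1 = 9.5
pos_z_1 = 4
radius_1 = 2
pos_x_2 = 2
pos_y_2 = 8.5
pos_z_2 = 4.5
height_2 = 2.5
pos_x_3 = 6.5
pos_y_3 = 6.5
pos_z_3 = 1
radius_3 = 1.5
pos_x_4 = 9
pos_y_4 = 2.5
pos_z_4 = 5
radius_4 = 1
pos_x_5 = 11
pos_y_5 = 2.5
pos_z_5 = 11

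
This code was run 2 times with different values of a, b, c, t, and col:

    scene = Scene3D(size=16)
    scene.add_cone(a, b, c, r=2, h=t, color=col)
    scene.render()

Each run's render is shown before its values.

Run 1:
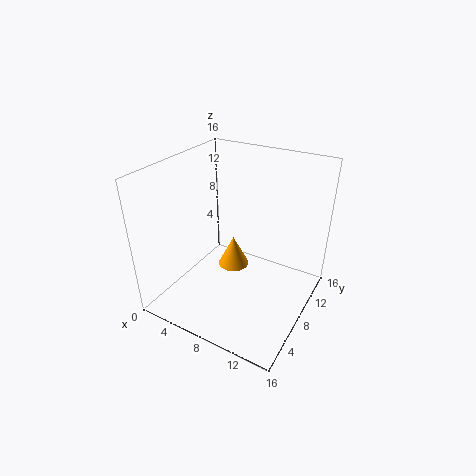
a = 5; b = 12; c = 1; t = 4; col = 'orange'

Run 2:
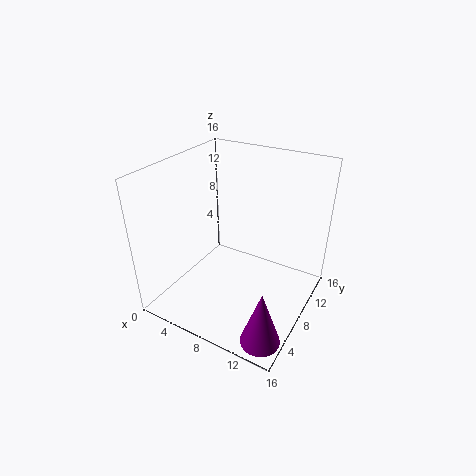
a = 14; b = 2; c = 1; t = 6; col = 'purple'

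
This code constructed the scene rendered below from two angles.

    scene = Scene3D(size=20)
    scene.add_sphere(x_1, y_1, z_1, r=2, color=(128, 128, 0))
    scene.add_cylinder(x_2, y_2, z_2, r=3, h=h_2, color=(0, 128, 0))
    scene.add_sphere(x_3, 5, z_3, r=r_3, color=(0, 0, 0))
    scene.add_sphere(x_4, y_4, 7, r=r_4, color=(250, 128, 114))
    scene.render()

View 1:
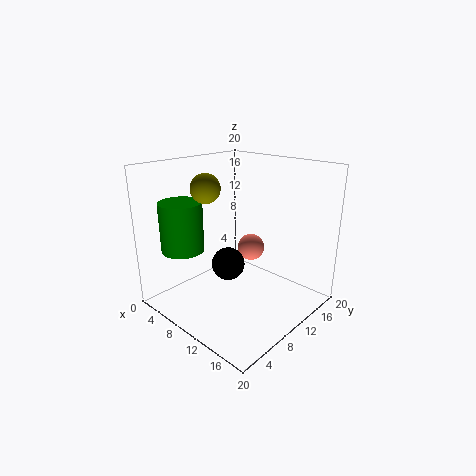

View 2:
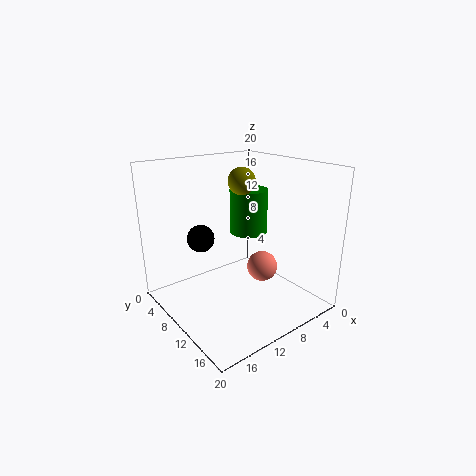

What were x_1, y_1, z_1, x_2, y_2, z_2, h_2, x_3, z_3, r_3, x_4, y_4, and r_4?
x_1 = 7; y_1 = 7; z_1 = 17; x_2 = 4; y_2 = 5; z_2 = 8; h_2 = 7; x_3 = 13; z_3 = 9; r_3 = 2; x_4 = 9; y_4 = 14; r_4 = 2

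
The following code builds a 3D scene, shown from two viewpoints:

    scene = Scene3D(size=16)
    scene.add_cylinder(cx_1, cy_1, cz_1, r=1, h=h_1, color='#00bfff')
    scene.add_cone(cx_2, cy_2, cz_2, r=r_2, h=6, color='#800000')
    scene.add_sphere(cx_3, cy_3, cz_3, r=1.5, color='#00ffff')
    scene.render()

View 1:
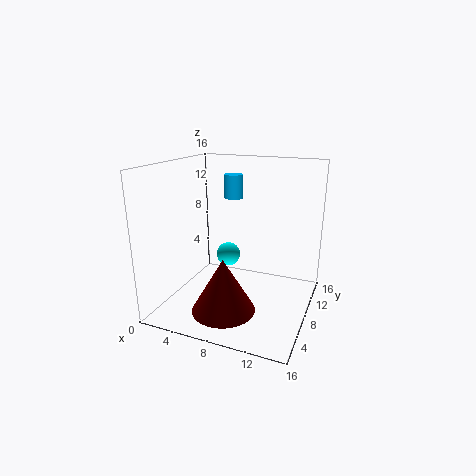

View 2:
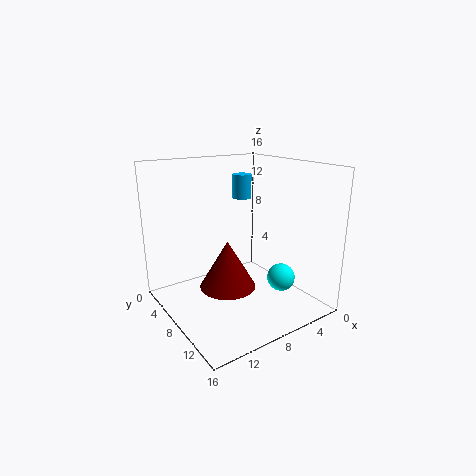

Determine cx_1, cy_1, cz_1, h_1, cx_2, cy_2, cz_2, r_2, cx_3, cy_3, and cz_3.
cx_1 = 7.5, cy_1 = 8, cz_1 = 12.5, h_1 = 2.5, cx_2 = 7.5, cy_2 = 5, cz_2 = 0.5, r_2 = 3.5, cx_3 = 5, cy_3 = 12, cz_3 = 4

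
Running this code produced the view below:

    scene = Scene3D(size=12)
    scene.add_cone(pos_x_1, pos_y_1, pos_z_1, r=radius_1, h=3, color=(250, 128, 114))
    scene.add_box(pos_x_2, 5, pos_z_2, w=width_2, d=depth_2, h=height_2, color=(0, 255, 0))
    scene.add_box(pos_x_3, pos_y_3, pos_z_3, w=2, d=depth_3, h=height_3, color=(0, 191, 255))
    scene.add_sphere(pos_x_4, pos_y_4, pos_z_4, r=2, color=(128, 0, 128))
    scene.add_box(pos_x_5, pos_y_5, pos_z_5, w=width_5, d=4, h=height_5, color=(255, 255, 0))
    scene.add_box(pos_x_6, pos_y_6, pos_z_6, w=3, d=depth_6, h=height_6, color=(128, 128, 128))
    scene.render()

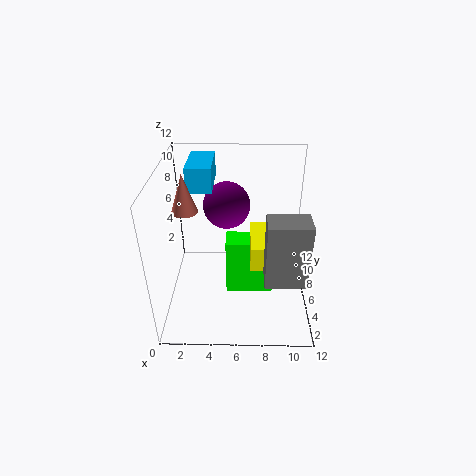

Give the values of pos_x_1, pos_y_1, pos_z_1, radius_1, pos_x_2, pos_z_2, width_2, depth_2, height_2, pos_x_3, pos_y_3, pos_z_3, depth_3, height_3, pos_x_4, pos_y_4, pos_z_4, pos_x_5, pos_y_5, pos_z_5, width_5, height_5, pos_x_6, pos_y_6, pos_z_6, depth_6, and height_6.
pos_x_1 = 2; pos_y_1 = 5; pos_z_1 = 9; radius_1 = 1; pos_x_2 = 5; pos_z_2 = 1; width_2 = 4; depth_2 = 2; height_2 = 5; pos_x_3 = 2; pos_y_3 = 6; pos_z_3 = 10; depth_3 = 4; height_3 = 2; pos_x_4 = 5; pos_y_4 = 8; pos_z_4 = 8; pos_x_5 = 7; pos_y_5 = 3; pos_z_5 = 5; width_5 = 3; height_5 = 2; pos_x_6 = 8; pos_y_6 = 1; pos_z_6 = 5; depth_6 = 2; height_6 = 5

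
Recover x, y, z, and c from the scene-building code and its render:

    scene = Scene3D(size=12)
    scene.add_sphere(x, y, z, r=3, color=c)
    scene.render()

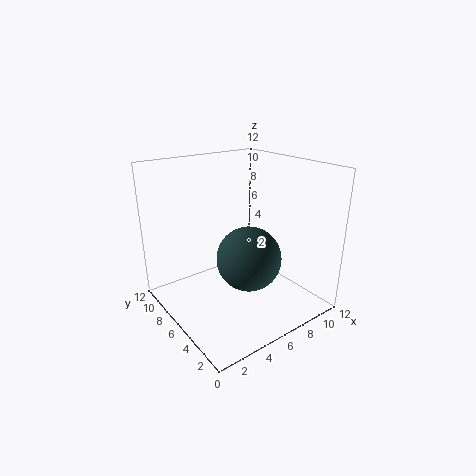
x = 8, y = 7, z = 3, c = 'darkslategray'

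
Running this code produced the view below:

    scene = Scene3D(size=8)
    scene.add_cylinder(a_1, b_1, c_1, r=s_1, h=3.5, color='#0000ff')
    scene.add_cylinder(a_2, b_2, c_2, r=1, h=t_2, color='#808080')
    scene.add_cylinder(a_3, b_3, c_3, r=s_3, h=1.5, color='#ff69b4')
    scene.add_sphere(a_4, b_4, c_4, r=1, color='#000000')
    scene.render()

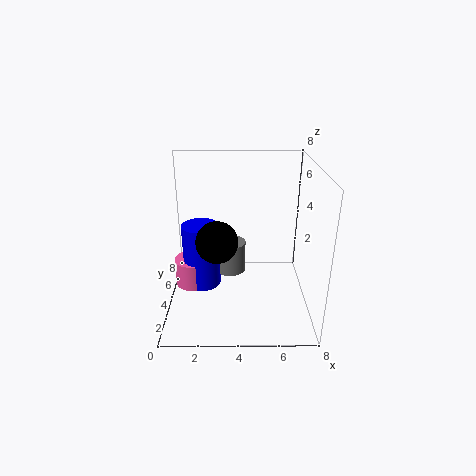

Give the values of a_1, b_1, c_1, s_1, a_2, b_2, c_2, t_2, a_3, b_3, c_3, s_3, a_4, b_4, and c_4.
a_1 = 2, b_1 = 3.5, c_1 = 1.5, s_1 = 1, a_2 = 3.5, b_2 = 6.5, c_2 = 0.5, t_2 = 2, a_3 = 1.5, b_3 = 3.5, c_3 = 1.5, s_3 = 1, a_4 = 3, b_4 = 1.5, c_4 = 5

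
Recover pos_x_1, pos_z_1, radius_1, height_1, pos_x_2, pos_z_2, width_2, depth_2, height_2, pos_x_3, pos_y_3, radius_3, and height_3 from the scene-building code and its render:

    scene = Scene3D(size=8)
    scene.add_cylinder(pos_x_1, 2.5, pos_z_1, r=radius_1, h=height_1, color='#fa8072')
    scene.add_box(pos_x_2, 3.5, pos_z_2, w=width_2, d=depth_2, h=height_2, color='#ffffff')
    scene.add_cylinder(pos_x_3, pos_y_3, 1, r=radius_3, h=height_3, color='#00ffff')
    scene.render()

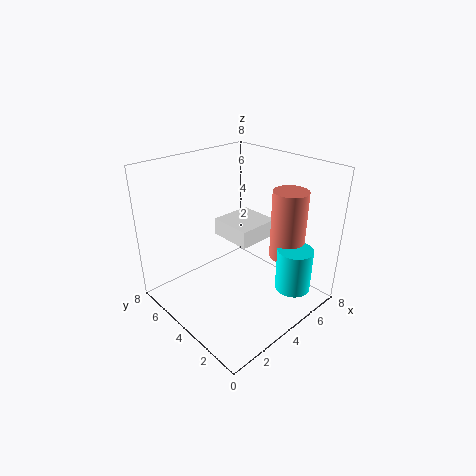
pos_x_1 = 6.5; pos_z_1 = 2.5; radius_1 = 1; height_1 = 4; pos_x_2 = 4; pos_z_2 = 3.5; width_2 = 2.5; depth_2 = 2.5; height_2 = 1; pos_x_3 = 6; pos_y_3 = 1.5; radius_3 = 1; height_3 = 2.5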